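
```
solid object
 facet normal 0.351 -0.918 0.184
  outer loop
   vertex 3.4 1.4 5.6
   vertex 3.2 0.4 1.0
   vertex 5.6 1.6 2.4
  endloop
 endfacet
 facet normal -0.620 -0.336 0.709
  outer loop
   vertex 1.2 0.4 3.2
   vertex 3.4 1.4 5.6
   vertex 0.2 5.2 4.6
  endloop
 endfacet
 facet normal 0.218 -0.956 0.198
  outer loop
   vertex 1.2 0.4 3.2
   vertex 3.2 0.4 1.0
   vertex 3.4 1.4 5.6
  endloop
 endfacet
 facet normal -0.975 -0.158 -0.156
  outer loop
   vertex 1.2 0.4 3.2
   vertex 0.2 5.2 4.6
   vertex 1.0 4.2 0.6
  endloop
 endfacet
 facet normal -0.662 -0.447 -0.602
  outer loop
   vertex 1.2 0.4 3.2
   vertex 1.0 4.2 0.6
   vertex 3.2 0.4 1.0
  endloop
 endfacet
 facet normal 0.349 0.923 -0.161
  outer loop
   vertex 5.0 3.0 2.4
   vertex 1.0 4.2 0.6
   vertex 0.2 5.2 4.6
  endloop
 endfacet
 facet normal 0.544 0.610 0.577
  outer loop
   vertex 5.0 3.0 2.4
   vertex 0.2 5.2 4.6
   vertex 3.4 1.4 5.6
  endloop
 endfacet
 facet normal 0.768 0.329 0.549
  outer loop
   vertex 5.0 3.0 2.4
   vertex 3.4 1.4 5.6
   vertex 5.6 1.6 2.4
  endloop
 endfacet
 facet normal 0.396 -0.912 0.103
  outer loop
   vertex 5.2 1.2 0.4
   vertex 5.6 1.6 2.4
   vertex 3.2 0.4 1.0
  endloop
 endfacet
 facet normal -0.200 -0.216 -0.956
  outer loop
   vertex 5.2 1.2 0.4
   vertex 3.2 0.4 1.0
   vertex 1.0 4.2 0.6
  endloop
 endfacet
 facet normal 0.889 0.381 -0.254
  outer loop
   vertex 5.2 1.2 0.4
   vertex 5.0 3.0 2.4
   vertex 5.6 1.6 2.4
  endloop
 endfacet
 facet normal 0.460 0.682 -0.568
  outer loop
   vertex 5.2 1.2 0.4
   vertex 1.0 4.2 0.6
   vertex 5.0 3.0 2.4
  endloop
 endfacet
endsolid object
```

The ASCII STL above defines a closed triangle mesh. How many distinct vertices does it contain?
8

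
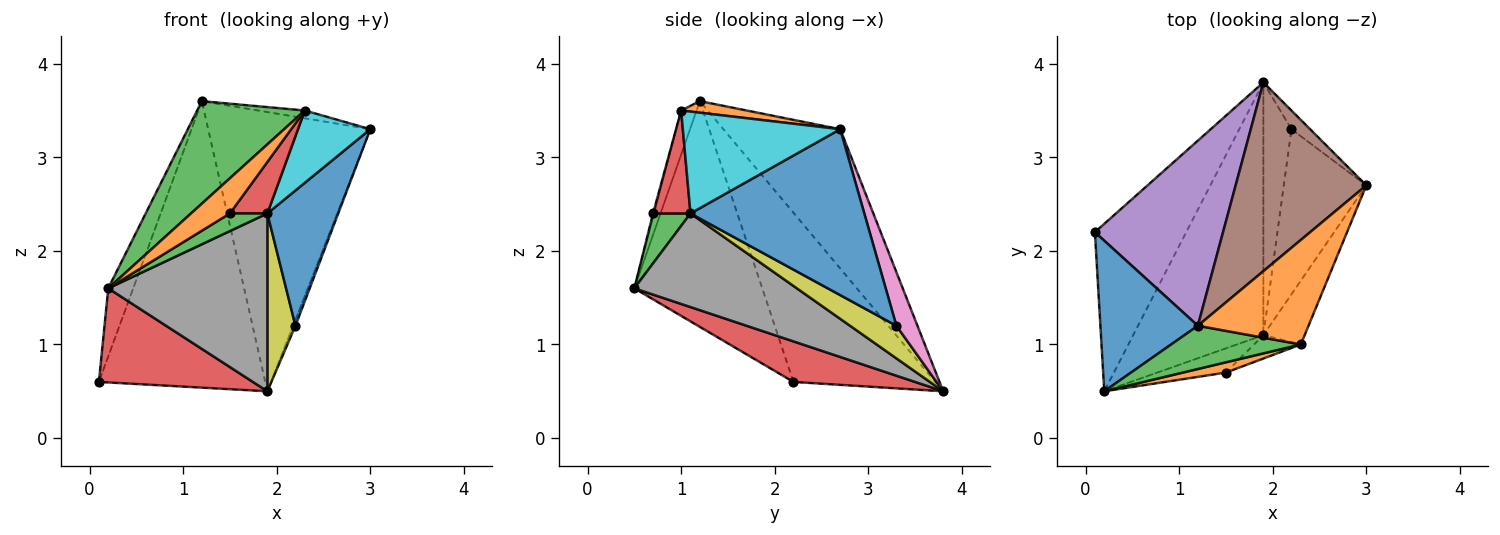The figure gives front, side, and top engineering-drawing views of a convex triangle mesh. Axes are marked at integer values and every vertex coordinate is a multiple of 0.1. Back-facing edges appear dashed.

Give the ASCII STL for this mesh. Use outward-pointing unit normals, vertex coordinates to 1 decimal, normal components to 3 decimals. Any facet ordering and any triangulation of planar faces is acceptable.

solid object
 facet normal -0.904 0.176 0.390
  outer loop
   vertex 1.2 1.2 3.6
   vertex 0.1 2.2 0.6
   vertex 0.2 0.5 1.6
  endloop
 endfacet
 facet normal 0.104 0.074 0.992
  outer loop
   vertex 2.3 1.0 3.5
   vertex 3.0 2.7 3.3
   vertex 1.2 1.2 3.6
  endloop
 endfacet
 facet normal -0.131 -0.913 0.385
  outer loop
   vertex 2.3 1.0 3.5
   vertex 1.2 1.2 3.6
   vertex 0.2 0.5 1.6
  endloop
 endfacet
 facet normal 0.361 -0.457 -0.813
  outer loop
   vertex 1.9 3.8 0.5
   vertex 0.2 0.5 1.6
   vertex 0.1 2.2 0.6
  endloop
 endfacet
 facet normal -0.582 0.683 0.441
  outer loop
   vertex 1.9 3.8 0.5
   vertex 0.1 2.2 0.6
   vertex 1.2 1.2 3.6
  endloop
 endfacet
 facet normal -0.513 0.711 0.481
  outer loop
   vertex 1.9 3.8 0.5
   vertex 1.2 1.2 3.6
   vertex 3.0 2.7 3.3
  endloop
 endfacet
 facet normal 0.939 0.104 -0.328
  outer loop
   vertex 2.2 3.3 1.2
   vertex 1.9 3.8 0.5
   vertex 3.0 2.7 3.3
  endloop
 endfacet
 facet normal 0.507 -0.496 -0.705
  outer loop
   vertex 1.9 1.1 2.4
   vertex 0.2 0.5 1.6
   vertex 1.9 3.8 0.5
  endloop
 endfacet
 facet normal 0.688 -0.417 -0.593
  outer loop
   vertex 1.9 1.1 2.4
   vertex 1.9 3.8 0.5
   vertex 2.2 3.3 1.2
  endloop
 endfacet
 facet normal 0.853 -0.392 -0.346
  outer loop
   vertex 1.9 1.1 2.4
   vertex 3.0 2.7 3.3
   vertex 2.3 1.0 3.5
  endloop
 endfacet
 facet normal 0.841 -0.343 -0.418
  outer loop
   vertex 1.9 1.1 2.4
   vertex 2.2 3.3 1.2
   vertex 3.0 2.7 3.3
  endloop
 endfacet
 facet normal -0.024 -0.960 0.279
  outer loop
   vertex 1.5 0.7 2.4
   vertex 2.3 1.0 3.5
   vertex 0.2 0.5 1.6
  endloop
 endfacet
 facet normal 0.507 -0.507 -0.697
  outer loop
   vertex 1.5 0.7 2.4
   vertex 0.2 0.5 1.6
   vertex 1.9 1.1 2.4
  endloop
 endfacet
 facet normal 0.673 -0.673 -0.306
  outer loop
   vertex 1.5 0.7 2.4
   vertex 1.9 1.1 2.4
   vertex 2.3 1.0 3.5
  endloop
 endfacet
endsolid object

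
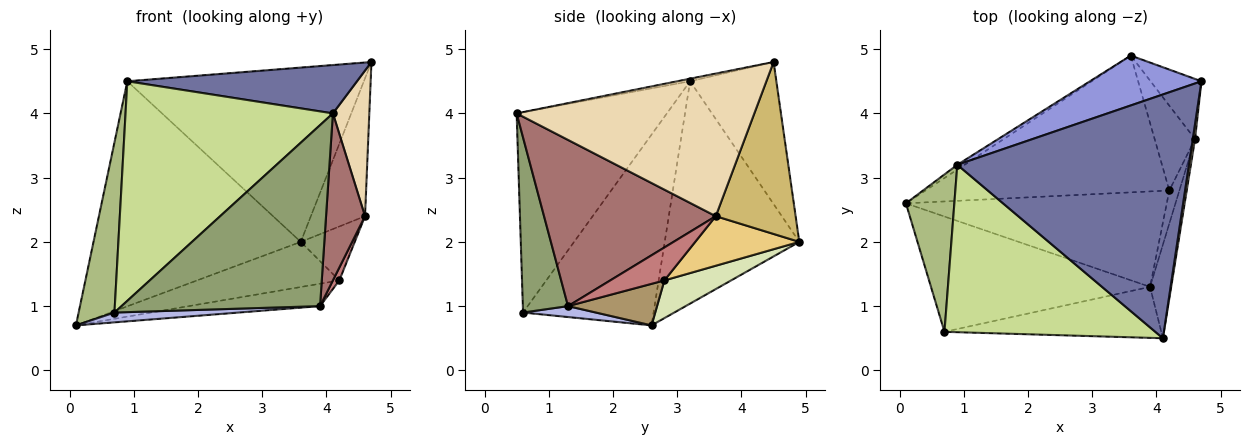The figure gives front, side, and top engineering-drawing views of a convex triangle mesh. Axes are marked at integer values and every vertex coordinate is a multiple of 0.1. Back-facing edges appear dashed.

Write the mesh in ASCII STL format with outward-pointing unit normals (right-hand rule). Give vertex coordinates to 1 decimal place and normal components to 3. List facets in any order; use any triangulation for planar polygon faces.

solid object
 facet normal -0.011 -0.195 0.981
  outer loop
   vertex 0.9 3.2 4.5
   vertex 4.1 0.5 4.0
   vertex 4.7 4.5 4.8
  endloop
 endfacet
 facet normal -0.544 0.839 -0.018
  outer loop
   vertex 0.9 3.2 4.5
   vertex 3.6 4.9 2.0
   vertex 0.1 2.6 0.7
  endloop
 endfacet
 facet normal -0.331 0.907 0.260
  outer loop
   vertex 0.9 3.2 4.5
   vertex 4.7 4.5 4.8
   vertex 3.6 4.9 2.0
  endloop
 endfacet
 facet normal 0.050 -0.085 -0.995
  outer loop
   vertex 0.7 0.6 0.9
   vertex 0.1 2.6 0.7
   vertex 3.9 1.3 1.0
  endloop
 endfacet
 facet normal 0.214 -0.940 -0.265
  outer loop
   vertex 0.7 0.6 0.9
   vertex 3.9 1.3 1.0
   vertex 4.1 0.5 4.0
  endloop
 endfacet
 facet normal -0.937 -0.257 0.238
  outer loop
   vertex 0.7 0.6 0.9
   vertex 0.9 3.2 4.5
   vertex 0.1 2.6 0.7
  endloop
 endfacet
 facet normal -0.499 -0.689 0.525
  outer loop
   vertex 0.7 0.6 0.9
   vertex 4.1 0.5 4.0
   vertex 0.9 3.2 4.5
  endloop
 endfacet
 facet normal 0.145 0.310 -0.940
  outer loop
   vertex 4.2 2.8 1.4
   vertex 0.1 2.6 0.7
   vertex 3.6 4.9 2.0
  endloop
 endfacet
 facet normal 0.153 0.226 -0.962
  outer loop
   vertex 4.2 2.8 1.4
   vertex 3.9 1.3 1.0
   vertex 0.1 2.6 0.7
  endloop
 endfacet
 facet normal 0.804 0.545 -0.238
  outer loop
   vertex 4.6 3.6 2.4
   vertex 3.6 4.9 2.0
   vertex 4.7 4.5 4.8
  endloop
 endfacet
 facet normal 0.719 0.373 -0.586
  outer loop
   vertex 4.6 3.6 2.4
   vertex 4.2 2.8 1.4
   vertex 3.6 4.9 2.0
  endloop
 endfacet
 facet normal 0.988 -0.151 0.016
  outer loop
   vertex 4.6 3.6 2.4
   vertex 4.7 4.5 4.8
   vertex 4.1 0.5 4.0
  endloop
 endfacet
 facet normal 0.968 -0.220 -0.123
  outer loop
   vertex 4.6 3.6 2.4
   vertex 4.1 0.5 4.0
   vertex 3.9 1.3 1.0
  endloop
 endfacet
 facet normal 0.950 -0.113 -0.290
  outer loop
   vertex 4.6 3.6 2.4
   vertex 3.9 1.3 1.0
   vertex 4.2 2.8 1.4
  endloop
 endfacet
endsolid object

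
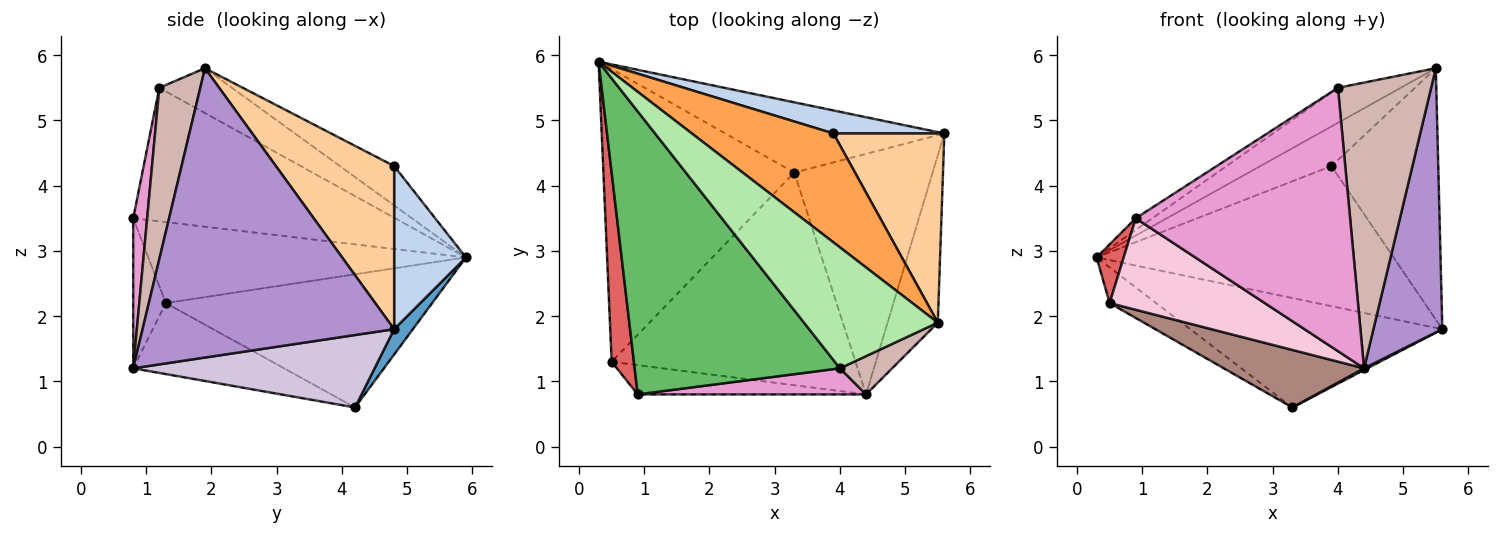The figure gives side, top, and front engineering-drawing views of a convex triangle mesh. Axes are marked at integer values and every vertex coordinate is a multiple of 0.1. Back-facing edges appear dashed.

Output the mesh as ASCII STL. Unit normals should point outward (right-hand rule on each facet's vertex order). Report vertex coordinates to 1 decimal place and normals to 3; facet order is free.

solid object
 facet normal 0.062 0.840 -0.539
  outer loop
   vertex 3.3 4.2 0.6
   vertex 0.3 5.9 2.9
   vertex 5.6 4.8 1.8
  endloop
 endfacet
 facet normal 0.232 0.960 0.158
  outer loop
   vertex 3.9 4.8 4.3
   vertex 5.6 4.8 1.8
   vertex 0.3 5.9 2.9
  endloop
 endfacet
 facet normal -0.252 0.331 0.909
  outer loop
   vertex 3.9 4.8 4.3
   vertex 0.3 5.9 2.9
   vertex 5.5 1.9 5.8
  endloop
 endfacet
 facet normal 0.662 0.599 0.450
  outer loop
   vertex 3.9 4.8 4.3
   vertex 5.5 1.9 5.8
   vertex 5.6 4.8 1.8
  endloop
 endfacet
 facet normal -0.545 0.034 0.838
  outer loop
   vertex 4.0 1.2 5.5
   vertex 0.3 5.9 2.9
   vertex 0.9 0.8 3.5
  endloop
 endfacet
 facet normal -0.306 0.265 0.914
  outer loop
   vertex 4.0 1.2 5.5
   vertex 5.5 1.9 5.8
   vertex 0.3 5.9 2.9
  endloop
 endfacet
 facet normal -0.961 -0.082 0.264
  outer loop
   vertex 0.5 1.3 2.2
   vertex 0.9 0.8 3.5
   vertex 0.3 5.9 2.9
  endloop
 endfacet
 facet normal -0.569 0.099 -0.816
  outer loop
   vertex 0.5 1.3 2.2
   vertex 0.3 5.9 2.9
   vertex 3.3 4.2 0.6
  endloop
 endfacet
 facet normal 0.951 -0.261 -0.165
  outer loop
   vertex 4.4 0.8 1.2
   vertex 5.6 4.8 1.8
   vertex 5.5 1.9 5.8
  endloop
 endfacet
 facet normal 0.464 -0.006 -0.886
  outer loop
   vertex 4.4 0.8 1.2
   vertex 3.3 4.2 0.6
   vertex 5.6 4.8 1.8
  endloop
 endfacet
 facet normal -0.271 -0.252 -0.929
  outer loop
   vertex 4.4 0.8 1.2
   vertex 0.5 1.3 2.2
   vertex 3.3 4.2 0.6
  endloop
 endfacet
 facet normal 0.400 -0.909 0.122
  outer loop
   vertex 4.4 0.8 1.2
   vertex 5.5 1.9 5.8
   vertex 4.0 1.2 5.5
  endloop
 endfacet
 facet normal 0.065 -0.993 0.098
  outer loop
   vertex 4.4 0.8 1.2
   vertex 4.0 1.2 5.5
   vertex 0.9 0.8 3.5
  endloop
 endfacet
 facet normal -0.196 -0.934 -0.299
  outer loop
   vertex 4.4 0.8 1.2
   vertex 0.9 0.8 3.5
   vertex 0.5 1.3 2.2
  endloop
 endfacet
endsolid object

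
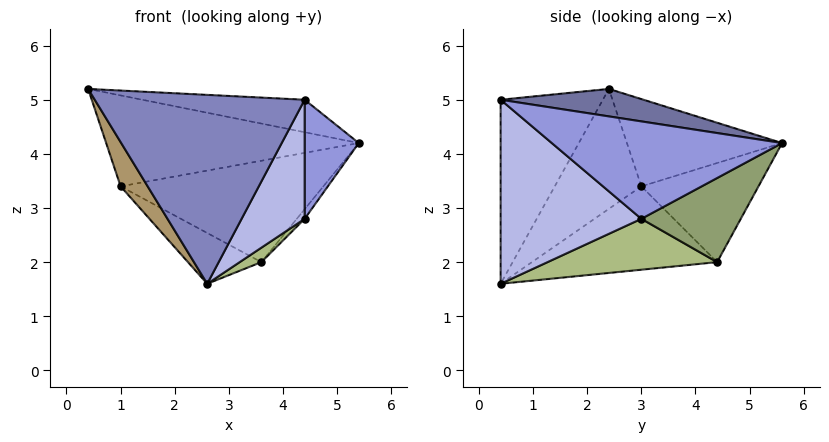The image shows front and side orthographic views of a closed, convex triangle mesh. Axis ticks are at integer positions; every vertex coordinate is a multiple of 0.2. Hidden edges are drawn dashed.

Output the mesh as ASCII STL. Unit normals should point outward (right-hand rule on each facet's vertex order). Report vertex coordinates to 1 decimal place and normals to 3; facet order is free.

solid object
 facet normal 0.114 0.130 0.985
  outer loop
   vertex 4.4 0.4 5.0
   vertex 5.4 5.6 4.2
   vertex 0.4 2.4 5.2
  endloop
 endfacet
 facet normal -0.427 -0.876 0.226
  outer loop
   vertex 2.6 0.4 1.6
   vertex 4.4 0.4 5.0
   vertex 0.4 2.4 5.2
  endloop
 endfacet
 facet normal 0.940 -0.221 -0.261
  outer loop
   vertex 4.4 3.0 2.8
   vertex 5.4 5.6 4.2
   vertex 4.4 0.4 5.0
  endloop
 endfacet
 facet normal 0.822 -0.368 -0.435
  outer loop
   vertex 4.4 3.0 2.8
   vertex 4.4 0.4 5.0
   vertex 2.6 0.4 1.6
  endloop
 endfacet
 facet normal 0.756 0.060 -0.651
  outer loop
   vertex 4.4 3.0 2.8
   vertex 3.6 4.4 2.0
   vertex 5.4 5.6 4.2
  endloop
 endfacet
 facet normal 0.631 -0.081 -0.772
  outer loop
   vertex 4.4 3.0 2.8
   vertex 2.6 0.4 1.6
   vertex 3.6 4.4 2.0
  endloop
 endfacet
 facet normal -0.520 0.847 0.109
  outer loop
   vertex 1.0 3.0 3.4
   vertex 0.4 2.4 5.2
   vertex 5.4 5.6 4.2
  endloop
 endfacet
 facet normal -0.499 0.864 -0.063
  outer loop
   vertex 1.0 3.0 3.4
   vertex 5.4 5.6 4.2
   vertex 3.6 4.4 2.0
  endloop
 endfacet
 facet normal -0.881 -0.275 -0.385
  outer loop
   vertex 1.0 3.0 3.4
   vertex 2.6 0.4 1.6
   vertex 0.4 2.4 5.2
  endloop
 endfacet
 facet normal -0.551 0.218 -0.805
  outer loop
   vertex 1.0 3.0 3.4
   vertex 3.6 4.4 2.0
   vertex 2.6 0.4 1.6
  endloop
 endfacet
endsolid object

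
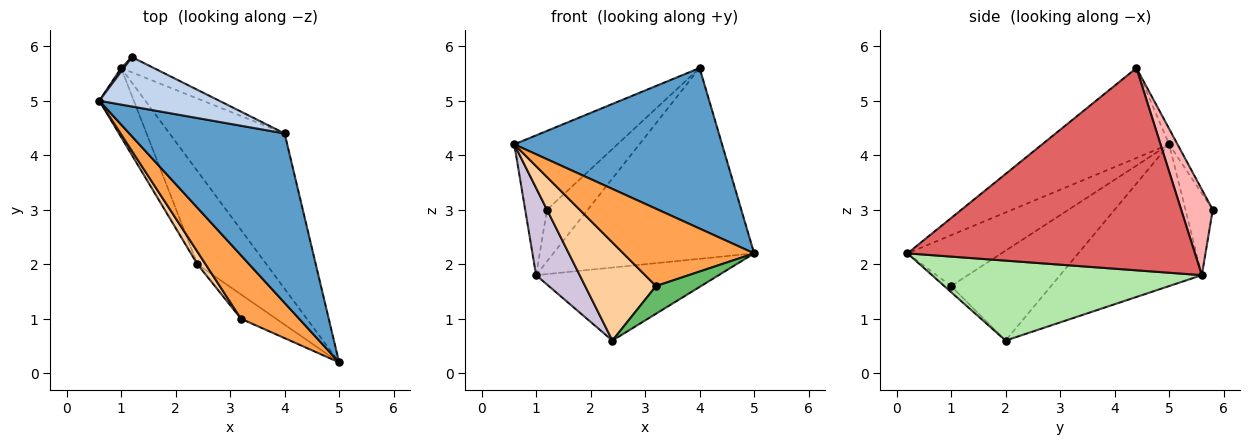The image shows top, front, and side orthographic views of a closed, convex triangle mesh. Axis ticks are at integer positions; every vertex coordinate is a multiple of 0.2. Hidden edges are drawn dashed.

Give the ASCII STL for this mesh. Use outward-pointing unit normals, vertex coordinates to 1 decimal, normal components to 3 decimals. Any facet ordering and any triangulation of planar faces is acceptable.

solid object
 facet normal -0.387 -0.634 0.669
  outer loop
   vertex 4.0 4.4 5.6
   vertex 0.6 5.0 4.2
   vertex 5.0 0.2 2.2
  endloop
 endfacet
 facet normal -0.069 0.846 0.529
  outer loop
   vertex 1.2 5.8 3.0
   vertex 0.6 5.0 4.2
   vertex 4.0 4.4 5.6
  endloop
 endfacet
 facet normal -0.485 -0.676 0.555
  outer loop
   vertex 3.2 1.0 1.6
   vertex 5.0 0.2 2.2
   vertex 0.6 5.0 4.2
  endloop
 endfacet
 facet normal -0.813 -0.577 0.074
  outer loop
   vertex 3.2 1.0 1.6
   vertex 0.6 5.0 4.2
   vertex 2.4 2.0 0.6
  endloop
 endfacet
 facet normal -0.113 -0.746 -0.656
  outer loop
   vertex 3.2 1.0 1.6
   vertex 2.4 2.0 0.6
   vertex 5.0 0.2 2.2
  endloop
 endfacet
 facet normal 0.674 0.456 -0.582
  outer loop
   vertex 1.0 5.6 1.8
   vertex 5.0 0.2 2.2
   vertex 2.4 2.0 0.6
  endloop
 endfacet
 facet normal 0.743 0.519 -0.423
  outer loop
   vertex 1.0 5.6 1.8
   vertex 4.0 4.4 5.6
   vertex 5.0 0.2 2.2
  endloop
 endfacet
 facet normal 0.596 0.770 -0.228
  outer loop
   vertex 1.0 5.6 1.8
   vertex 1.2 5.8 3.0
   vertex 4.0 4.4 5.6
  endloop
 endfacet
 facet normal -0.781 0.624 0.026
  outer loop
   vertex 1.0 5.6 1.8
   vertex 0.6 5.0 4.2
   vertex 1.2 5.8 3.0
  endloop
 endfacet
 facet normal -0.931 -0.286 -0.227
  outer loop
   vertex 1.0 5.6 1.8
   vertex 2.4 2.0 0.6
   vertex 0.6 5.0 4.2
  endloop
 endfacet
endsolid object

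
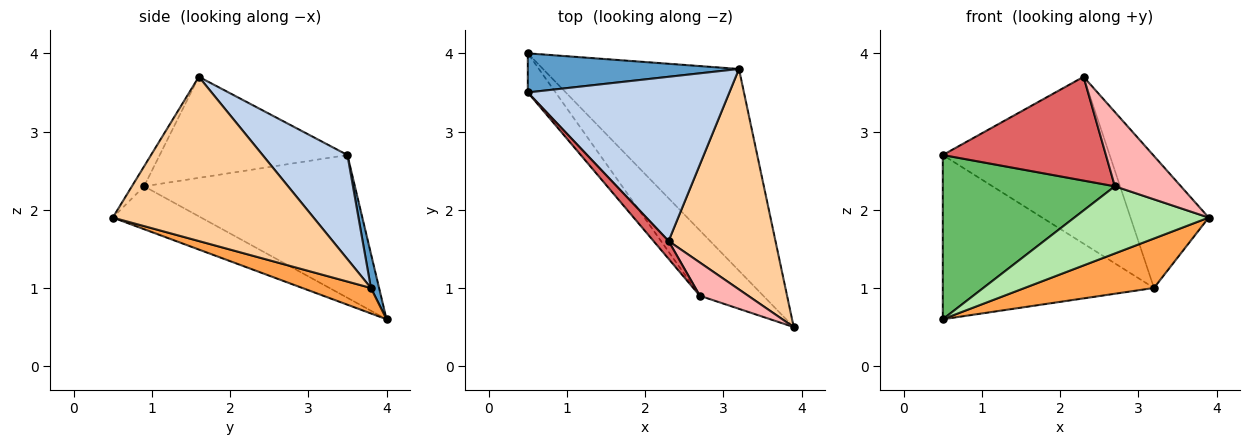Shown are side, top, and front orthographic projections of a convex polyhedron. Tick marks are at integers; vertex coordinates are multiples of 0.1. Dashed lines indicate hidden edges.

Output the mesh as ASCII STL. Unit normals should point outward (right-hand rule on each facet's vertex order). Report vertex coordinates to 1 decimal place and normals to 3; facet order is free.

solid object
 facet normal 0.038 0.972 0.231
  outer loop
   vertex 3.2 3.8 1.0
   vertex 0.5 4.0 0.6
   vertex 0.5 3.5 2.7
  endloop
 endfacet
 facet normal 0.341 0.670 0.660
  outer loop
   vertex 3.2 3.8 1.0
   vertex 0.5 3.5 2.7
   vertex 2.3 1.6 3.7
  endloop
 endfacet
 facet normal 0.125 -0.236 -0.964
  outer loop
   vertex 3.2 3.8 1.0
   vertex 3.9 0.5 1.9
   vertex 0.5 4.0 0.6
  endloop
 endfacet
 facet normal 0.797 0.310 0.519
  outer loop
   vertex 3.2 3.8 1.0
   vertex 2.3 1.6 3.7
   vertex 3.9 0.5 1.9
  endloop
 endfacet
 facet normal -0.766 -0.625 -0.149
  outer loop
   vertex 2.7 0.9 2.3
   vertex 0.5 3.5 2.7
   vertex 0.5 4.0 0.6
  endloop
 endfacet
 facet normal -0.426 -0.648 -0.631
  outer loop
   vertex 2.7 0.9 2.3
   vertex 0.5 4.0 0.6
   vertex 3.9 0.5 1.9
  endloop
 endfacet
 facet normal -0.750 -0.652 0.112
  outer loop
   vertex 2.7 0.9 2.3
   vertex 2.3 1.6 3.7
   vertex 0.5 3.5 2.7
  endloop
 endfacet
 facet normal -0.166 -0.900 0.403
  outer loop
   vertex 2.7 0.9 2.3
   vertex 3.9 0.5 1.9
   vertex 2.3 1.6 3.7
  endloop
 endfacet
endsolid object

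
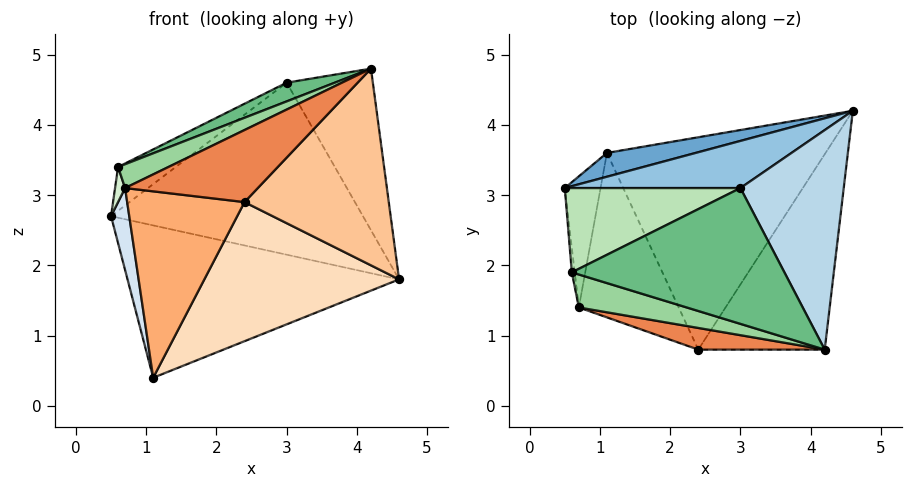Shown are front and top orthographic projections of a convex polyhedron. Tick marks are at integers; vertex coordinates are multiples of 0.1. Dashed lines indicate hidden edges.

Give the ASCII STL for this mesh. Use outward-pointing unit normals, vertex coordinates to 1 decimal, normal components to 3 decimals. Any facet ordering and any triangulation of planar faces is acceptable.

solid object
 facet normal -0.225 0.963 0.151
  outer loop
   vertex 1.1 3.6 0.4
   vertex 0.5 3.1 2.7
   vertex 4.6 4.2 1.8
  endloop
 endfacet
 facet normal -0.197 0.946 0.259
  outer loop
   vertex 3.0 3.1 4.6
   vertex 4.6 4.2 1.8
   vertex 0.5 3.1 2.7
  endloop
 endfacet
 facet normal 0.708 0.419 0.569
  outer loop
   vertex 3.0 3.1 4.6
   vertex 4.2 0.8 4.8
   vertex 4.6 4.2 1.8
  endloop
 endfacet
 facet normal -0.942 -0.178 -0.284
  outer loop
   vertex 0.7 1.4 3.1
   vertex 0.5 3.1 2.7
   vertex 1.1 3.6 0.4
  endloop
 endfacet
 facet normal -0.291 -0.916 0.276
  outer loop
   vertex 2.4 0.8 2.9
   vertex 4.2 0.8 4.8
   vertex 0.7 1.4 3.1
  endloop
 endfacet
 facet normal -0.324 -0.709 -0.626
  outer loop
   vertex 2.4 0.8 2.9
   vertex 0.7 1.4 3.1
   vertex 1.1 3.6 0.4
  endloop
 endfacet
 facet normal 0.597 -0.569 -0.565
  outer loop
   vertex 2.4 0.8 2.9
   vertex 4.6 4.2 1.8
   vertex 4.2 0.8 4.8
  endloop
 endfacet
 facet normal 0.394 -0.504 -0.769
  outer loop
   vertex 2.4 0.8 2.9
   vertex 1.1 3.6 0.4
   vertex 4.6 4.2 1.8
  endloop
 endfacet
 facet normal -0.393 -0.126 0.911
  outer loop
   vertex 0.6 1.9 3.4
   vertex 4.2 0.8 4.8
   vertex 3.0 3.1 4.6
  endloop
 endfacet
 facet normal -0.443 -0.525 0.727
  outer loop
   vertex 0.6 1.9 3.4
   vertex 0.7 1.4 3.1
   vertex 4.2 0.8 4.8
  endloop
 endfacet
 facet normal -0.559 0.383 0.736
  outer loop
   vertex 0.6 1.9 3.4
   vertex 3.0 3.1 4.6
   vertex 0.5 3.1 2.7
  endloop
 endfacet
 facet normal -0.986 -0.139 -0.097
  outer loop
   vertex 0.6 1.9 3.4
   vertex 0.5 3.1 2.7
   vertex 0.7 1.4 3.1
  endloop
 endfacet
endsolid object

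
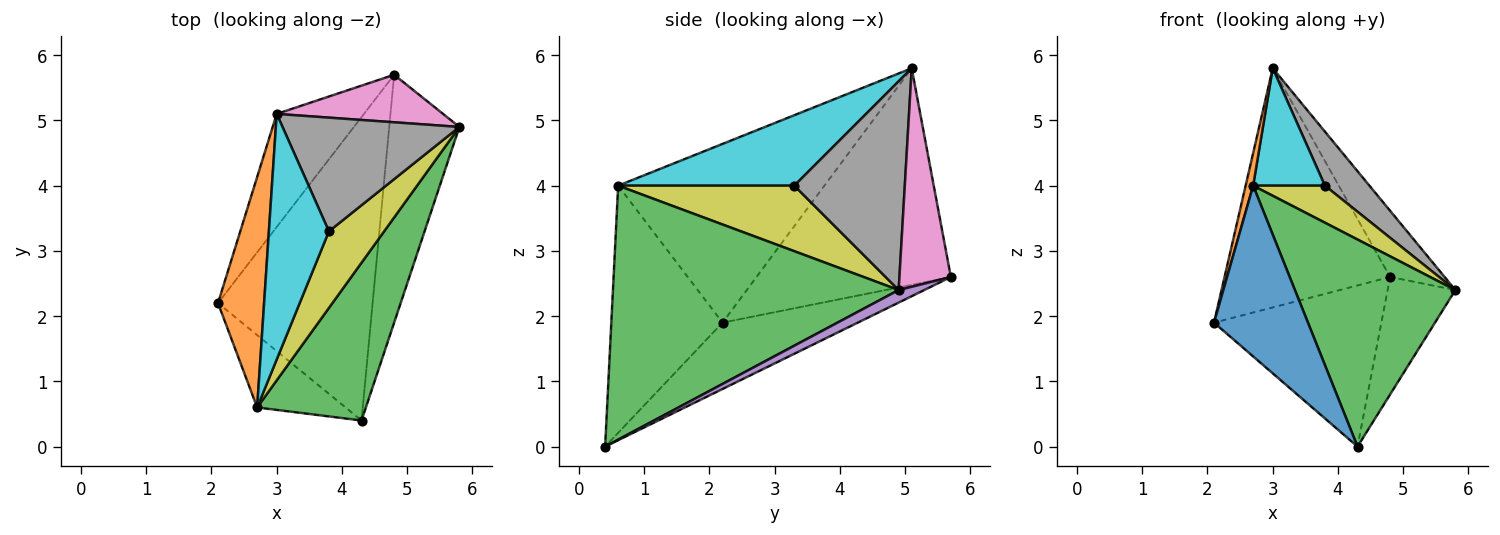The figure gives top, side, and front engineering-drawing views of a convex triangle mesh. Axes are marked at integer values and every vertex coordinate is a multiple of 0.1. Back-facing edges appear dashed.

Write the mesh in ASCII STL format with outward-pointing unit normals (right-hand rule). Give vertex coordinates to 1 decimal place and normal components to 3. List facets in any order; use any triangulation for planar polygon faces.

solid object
 facet normal -0.737 -0.622 -0.264
  outer loop
   vertex 2.7 0.6 4.0
   vertex 2.1 2.2 1.9
   vertex 4.3 0.4 0.0
  endloop
 endfacet
 facet normal -0.968 -0.035 0.250
  outer loop
   vertex 2.7 0.6 4.0
   vertex 3.0 5.1 5.8
   vertex 2.1 2.2 1.9
  endloop
 endfacet
 facet normal 0.817 -0.459 0.350
  outer loop
   vertex 2.7 0.6 4.0
   vertex 4.3 0.4 0.0
   vertex 5.8 4.9 2.4
  endloop
 endfacet
 facet normal -0.354 0.439 -0.826
  outer loop
   vertex 4.8 5.7 2.6
   vertex 4.3 0.4 0.0
   vertex 2.1 2.2 1.9
  endloop
 endfacet
 facet normal 0.160 0.423 -0.892
  outer loop
   vertex 4.8 5.7 2.6
   vertex 5.8 4.9 2.4
   vertex 4.3 0.4 0.0
  endloop
 endfacet
 facet normal -0.728 0.620 -0.293
  outer loop
   vertex 4.8 5.7 2.6
   vertex 2.1 2.2 1.9
   vertex 3.0 5.1 5.8
  endloop
 endfacet
 facet normal 0.608 0.645 0.463
  outer loop
   vertex 4.8 5.7 2.6
   vertex 3.0 5.1 5.8
   vertex 5.8 4.9 2.4
  endloop
 endfacet
 facet normal 0.729 -0.294 0.618
  outer loop
   vertex 3.8 3.3 4.0
   vertex 5.8 4.9 2.4
   vertex 3.0 5.1 5.8
  endloop
 endfacet
 facet normal 0.730 -0.297 0.615
  outer loop
   vertex 3.8 3.3 4.0
   vertex 2.7 0.6 4.0
   vertex 5.8 4.9 2.4
  endloop
 endfacet
 facet normal 0.727 -0.296 0.619
  outer loop
   vertex 3.8 3.3 4.0
   vertex 3.0 5.1 5.8
   vertex 2.7 0.6 4.0
  endloop
 endfacet
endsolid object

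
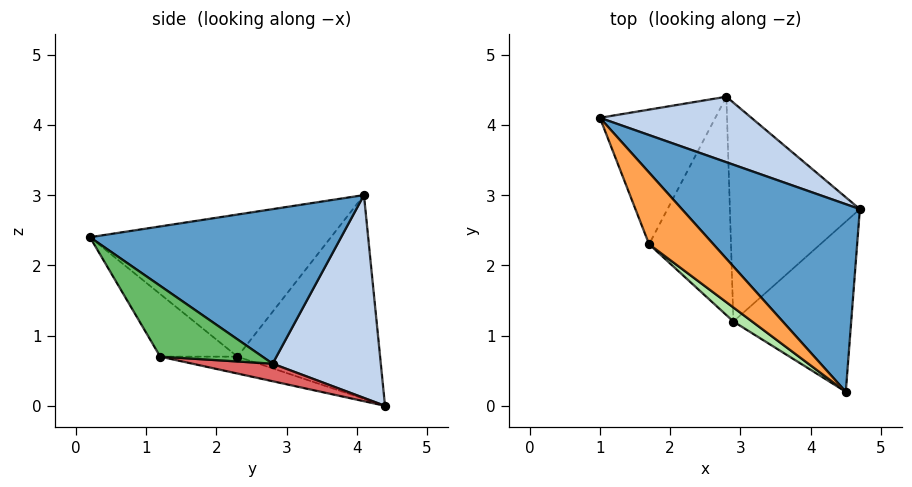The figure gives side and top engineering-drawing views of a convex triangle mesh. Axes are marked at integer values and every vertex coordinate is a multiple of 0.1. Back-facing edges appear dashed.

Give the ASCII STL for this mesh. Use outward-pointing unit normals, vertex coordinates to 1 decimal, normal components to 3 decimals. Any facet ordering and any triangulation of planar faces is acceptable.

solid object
 facet normal 0.593 0.427 0.683
  outer loop
   vertex 4.5 0.2 2.4
   vertex 4.7 2.8 0.6
   vertex 1.0 4.1 3.0
  endloop
 endfacet
 facet normal 0.519 0.762 0.388
  outer loop
   vertex 2.8 4.4 0.0
   vertex 1.0 4.1 3.0
   vertex 4.7 2.8 0.6
  endloop
 endfacet
 facet normal -0.684 -0.661 0.309
  outer loop
   vertex 1.7 2.3 0.7
   vertex 4.5 0.2 2.4
   vertex 1.0 4.1 3.0
  endloop
 endfacet
 facet normal -0.835 0.280 -0.473
  outer loop
   vertex 1.7 2.3 0.7
   vertex 1.0 4.1 3.0
   vertex 2.8 4.4 0.0
  endloop
 endfacet
 facet normal 0.435 -0.535 -0.724
  outer loop
   vertex 2.9 1.2 0.7
   vertex 4.7 2.8 0.6
   vertex 4.5 0.2 2.4
  endloop
 endfacet
 facet normal -0.662 -0.723 0.198
  outer loop
   vertex 2.9 1.2 0.7
   vertex 4.5 0.2 2.4
   vertex 1.7 2.3 0.7
  endloop
 endfacet
 facet normal 0.131 -0.208 -0.969
  outer loop
   vertex 2.9 1.2 0.7
   vertex 2.8 4.4 0.0
   vertex 4.7 2.8 0.6
  endloop
 endfacet
 facet normal -0.197 -0.215 -0.956
  outer loop
   vertex 2.9 1.2 0.7
   vertex 1.7 2.3 0.7
   vertex 2.8 4.4 0.0
  endloop
 endfacet
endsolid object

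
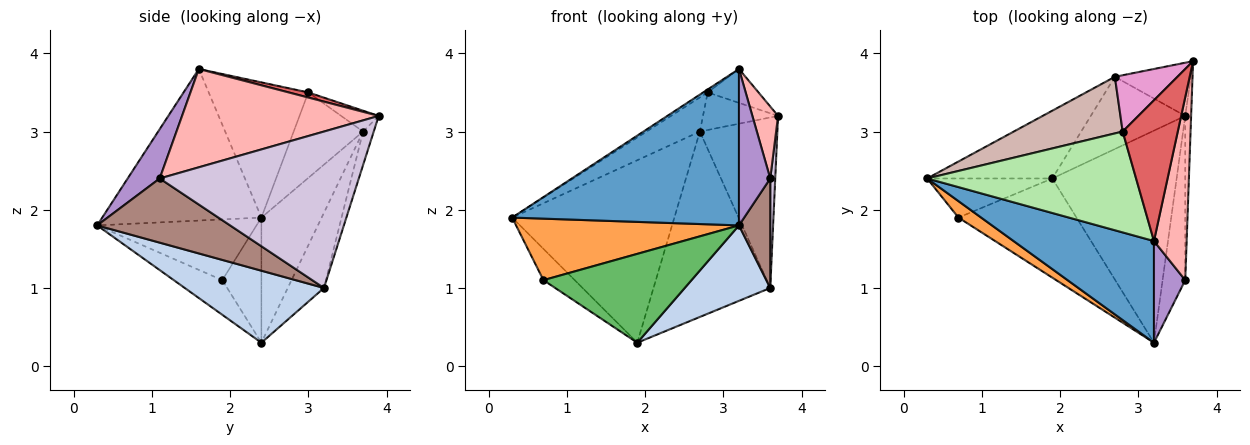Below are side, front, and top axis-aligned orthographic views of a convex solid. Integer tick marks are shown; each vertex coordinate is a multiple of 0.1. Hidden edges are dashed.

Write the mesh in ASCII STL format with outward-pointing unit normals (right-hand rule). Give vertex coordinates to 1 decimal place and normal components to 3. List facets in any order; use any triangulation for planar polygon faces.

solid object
 facet normal -0.507 -0.723 0.470
  outer loop
   vertex 3.2 1.6 3.8
   vertex 0.3 2.4 1.9
   vertex 3.2 0.3 1.8
  endloop
 endfacet
 facet normal 0.479 -0.294 -0.827
  outer loop
   vertex 3.6 3.2 1.0
   vertex 3.2 0.3 1.8
   vertex 1.9 2.4 0.3
  endloop
 endfacet
 facet normal -0.568 -0.795 0.213
  outer loop
   vertex 0.7 1.9 1.1
   vertex 3.2 0.3 1.8
   vertex 0.3 2.4 1.9
  endloop
 endfacet
 facet normal -0.615 0.492 -0.615
  outer loop
   vertex 0.7 1.9 1.1
   vertex 0.3 2.4 1.9
   vertex 1.9 2.4 0.3
  endloop
 endfacet
 facet normal -0.213 -0.652 -0.728
  outer loop
   vertex 0.7 1.9 1.1
   vertex 1.9 2.4 0.3
   vertex 3.2 0.3 1.8
  endloop
 endfacet
 facet normal -0.543 0.025 0.839
  outer loop
   vertex 2.8 3.0 3.5
   vertex 0.3 2.4 1.9
   vertex 3.2 1.6 3.8
  endloop
 endfacet
 facet normal 0.090 0.233 0.968
  outer loop
   vertex 2.8 3.0 3.5
   vertex 3.2 1.6 3.8
   vertex 3.7 3.9 3.2
  endloop
 endfacet
 facet normal 0.942 -0.123 0.313
  outer loop
   vertex 3.6 1.1 2.4
   vertex 3.7 3.9 3.2
   vertex 3.2 1.6 3.8
  endloop
 endfacet
 facet normal 0.652 -0.636 0.413
  outer loop
   vertex 3.6 1.1 2.4
   vertex 3.2 1.6 3.8
   vertex 3.2 0.3 1.8
  endloop
 endfacet
 facet normal 0.999 -0.025 -0.037
  outer loop
   vertex 3.6 1.1 2.4
   vertex 3.6 3.2 1.0
   vertex 3.7 3.9 3.2
  endloop
 endfacet
 facet normal 0.921 -0.217 -0.325
  outer loop
   vertex 3.6 1.1 2.4
   vertex 3.2 0.3 1.8
   vertex 3.6 3.2 1.0
  endloop
 endfacet
 facet normal -0.558 0.428 0.711
  outer loop
   vertex 2.7 3.7 3.0
   vertex 0.3 2.4 1.9
   vertex 2.8 3.0 3.5
  endloop
 endfacet
 facet normal -0.267 0.535 0.802
  outer loop
   vertex 2.7 3.7 3.0
   vertex 2.8 3.0 3.5
   vertex 3.7 3.9 3.2
  endloop
 endfacet
 facet normal -0.130 0.947 -0.295
  outer loop
   vertex 2.7 3.7 3.0
   vertex 3.7 3.9 3.2
   vertex 3.6 3.2 1.0
  endloop
 endfacet
 facet normal -0.329 0.885 -0.329
  outer loop
   vertex 2.7 3.7 3.0
   vertex 1.9 2.4 0.3
   vertex 0.3 2.4 1.9
  endloop
 endfacet
 facet normal -0.278 0.895 -0.349
  outer loop
   vertex 2.7 3.7 3.0
   vertex 3.6 3.2 1.0
   vertex 1.9 2.4 0.3
  endloop
 endfacet
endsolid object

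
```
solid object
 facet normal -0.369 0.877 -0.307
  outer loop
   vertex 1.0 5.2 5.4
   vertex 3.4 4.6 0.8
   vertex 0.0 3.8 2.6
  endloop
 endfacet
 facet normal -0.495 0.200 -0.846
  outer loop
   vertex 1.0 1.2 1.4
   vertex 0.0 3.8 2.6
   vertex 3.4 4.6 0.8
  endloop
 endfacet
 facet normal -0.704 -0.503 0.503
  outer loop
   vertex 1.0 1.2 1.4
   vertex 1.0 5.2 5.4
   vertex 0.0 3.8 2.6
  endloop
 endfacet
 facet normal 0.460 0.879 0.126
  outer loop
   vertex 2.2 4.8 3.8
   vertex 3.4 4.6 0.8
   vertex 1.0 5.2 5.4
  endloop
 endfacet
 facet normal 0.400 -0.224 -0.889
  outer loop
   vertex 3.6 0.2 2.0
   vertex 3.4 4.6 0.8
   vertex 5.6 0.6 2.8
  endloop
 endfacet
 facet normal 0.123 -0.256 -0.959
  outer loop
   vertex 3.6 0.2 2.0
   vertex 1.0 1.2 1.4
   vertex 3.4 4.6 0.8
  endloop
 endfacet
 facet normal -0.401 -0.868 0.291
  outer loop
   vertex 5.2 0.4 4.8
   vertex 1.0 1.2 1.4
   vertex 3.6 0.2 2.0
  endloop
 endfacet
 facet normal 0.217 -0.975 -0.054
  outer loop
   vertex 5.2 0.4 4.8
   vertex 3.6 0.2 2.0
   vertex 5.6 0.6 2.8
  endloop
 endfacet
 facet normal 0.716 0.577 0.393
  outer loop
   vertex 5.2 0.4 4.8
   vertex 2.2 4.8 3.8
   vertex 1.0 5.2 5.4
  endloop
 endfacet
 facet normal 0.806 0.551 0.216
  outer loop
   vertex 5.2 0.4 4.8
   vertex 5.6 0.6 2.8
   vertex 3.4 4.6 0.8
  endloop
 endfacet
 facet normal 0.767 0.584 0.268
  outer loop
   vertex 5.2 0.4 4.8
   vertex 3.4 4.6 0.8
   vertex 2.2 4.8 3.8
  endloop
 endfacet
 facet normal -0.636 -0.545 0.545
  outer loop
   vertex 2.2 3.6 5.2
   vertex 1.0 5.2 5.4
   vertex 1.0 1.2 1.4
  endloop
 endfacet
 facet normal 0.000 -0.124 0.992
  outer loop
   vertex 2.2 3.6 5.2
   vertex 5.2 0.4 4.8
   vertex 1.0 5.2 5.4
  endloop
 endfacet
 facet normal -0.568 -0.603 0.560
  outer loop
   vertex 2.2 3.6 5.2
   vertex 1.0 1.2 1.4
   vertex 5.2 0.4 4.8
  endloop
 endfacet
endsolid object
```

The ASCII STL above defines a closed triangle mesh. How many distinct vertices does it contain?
9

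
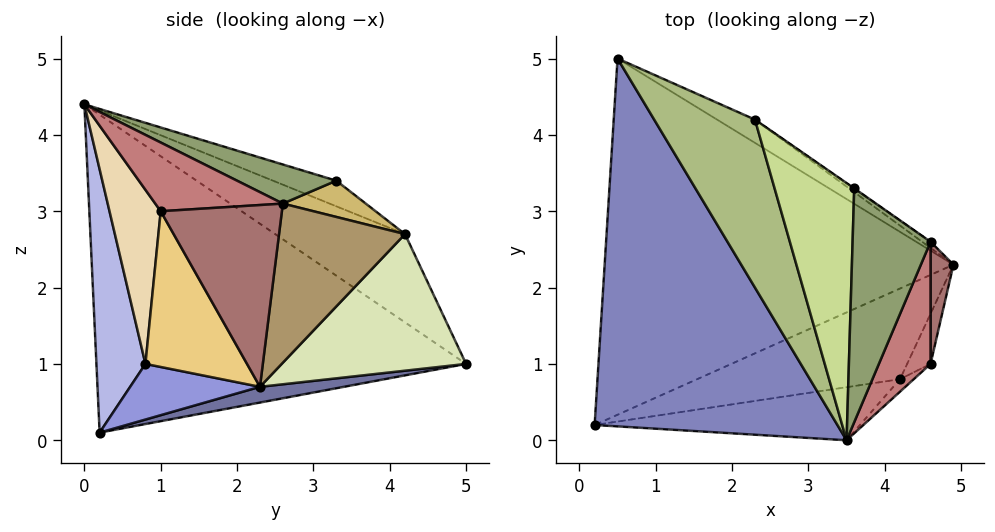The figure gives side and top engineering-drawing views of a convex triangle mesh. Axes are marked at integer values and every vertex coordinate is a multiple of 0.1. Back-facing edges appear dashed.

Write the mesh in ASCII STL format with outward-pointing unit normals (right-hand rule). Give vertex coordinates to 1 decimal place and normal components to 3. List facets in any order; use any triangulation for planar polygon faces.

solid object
 facet normal 0.044 0.181 -0.982
  outer loop
   vertex 0.5 5.0 1.0
   vertex 4.9 2.3 0.7
   vertex 0.2 0.2 0.1
  endloop
 endfacet
 facet normal -0.793 -0.064 0.606
  outer loop
   vertex 3.5 0.0 4.4
   vertex 0.5 5.0 1.0
   vertex 0.2 0.2 0.1
  endloop
 endfacet
 facet normal 0.252 -0.302 -0.920
  outer loop
   vertex 4.2 0.8 1.0
   vertex 0.2 0.2 0.1
   vertex 4.9 2.3 0.7
  endloop
 endfacet
 facet normal 0.187 -0.964 -0.188
  outer loop
   vertex 4.2 0.8 1.0
   vertex 3.5 0.0 4.4
   vertex 0.2 0.2 0.1
  endloop
 endfacet
 facet normal 0.434 0.249 0.866
  outer loop
   vertex 4.6 2.6 3.1
   vertex 3.6 3.3 3.4
   vertex 3.5 0.0 4.4
  endloop
 endfacet
 facet normal -0.654 0.115 0.747
  outer loop
   vertex 2.3 4.2 2.7
   vertex 0.5 5.0 1.0
   vertex 3.5 0.0 4.4
  endloop
 endfacet
 facet normal -0.294 0.285 0.912
  outer loop
   vertex 2.3 4.2 2.7
   vertex 3.5 0.0 4.4
   vertex 3.6 3.3 3.4
  endloop
 endfacet
 facet normal 0.511 0.848 -0.142
  outer loop
   vertex 2.3 4.2 2.7
   vertex 4.9 2.3 0.7
   vertex 0.5 5.0 1.0
  endloop
 endfacet
 facet normal 0.574 0.818 -0.030
  outer loop
   vertex 2.3 4.2 2.7
   vertex 4.6 2.6 3.1
   vertex 4.9 2.3 0.7
  endloop
 endfacet
 facet normal 0.572 0.820 -0.008
  outer loop
   vertex 2.3 4.2 2.7
   vertex 3.6 3.3 3.4
   vertex 4.6 2.6 3.1
  endloop
 endfacet
 facet normal 0.888 -0.441 -0.133
  outer loop
   vertex 4.6 1.0 3.0
   vertex 4.2 0.8 1.0
   vertex 4.9 2.3 0.7
  endloop
 endfacet
 facet normal 0.636 -0.770 -0.050
  outer loop
   vertex 4.6 1.0 3.0
   vertex 3.5 0.0 4.4
   vertex 4.2 0.8 1.0
  endloop
 endfacet
 facet normal 0.992 -0.008 0.125
  outer loop
   vertex 4.6 1.0 3.0
   vertex 4.9 2.3 0.7
   vertex 4.6 2.6 3.1
  endloop
 endfacet
 facet normal 0.799 -0.038 0.601
  outer loop
   vertex 4.6 1.0 3.0
   vertex 4.6 2.6 3.1
   vertex 3.5 0.0 4.4
  endloop
 endfacet
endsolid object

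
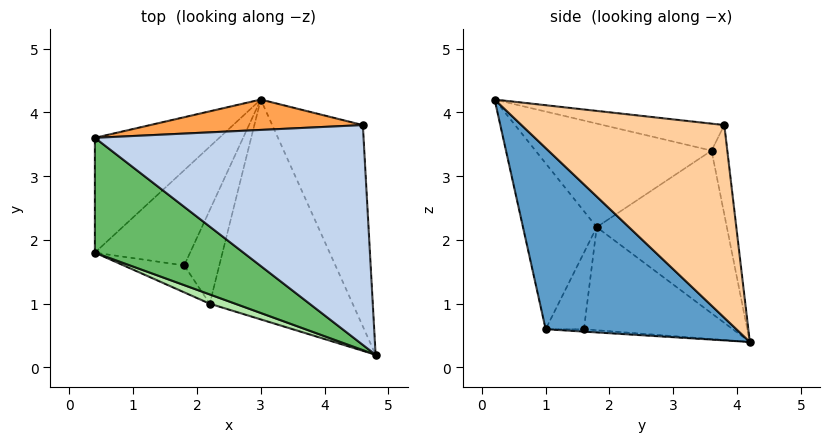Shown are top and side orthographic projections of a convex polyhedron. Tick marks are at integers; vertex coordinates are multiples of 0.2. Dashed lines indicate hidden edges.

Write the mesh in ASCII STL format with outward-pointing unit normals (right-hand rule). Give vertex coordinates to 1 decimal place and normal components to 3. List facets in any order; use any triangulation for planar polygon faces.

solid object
 facet normal 0.764 -0.229 -0.603
  outer loop
   vertex 2.2 1.0 0.6
   vertex 3.0 4.2 0.4
   vertex 4.8 0.2 4.2
  endloop
 endfacet
 facet normal -0.099 0.104 0.990
  outer loop
   vertex 4.6 3.8 3.8
   vertex 0.4 3.6 3.4
   vertex 4.8 0.2 4.2
  endloop
 endfacet
 facet normal -0.061 0.988 0.145
  outer loop
   vertex 4.6 3.8 3.8
   vertex 3.0 4.2 0.4
   vertex 0.4 3.6 3.4
  endloop
 endfacet
 facet normal 0.905 0.003 -0.426
  outer loop
   vertex 4.6 3.8 3.8
   vertex 4.8 0.2 4.2
   vertex 3.0 4.2 0.4
  endloop
 endfacet
 facet normal -0.502 -0.480 0.720
  outer loop
   vertex 0.4 1.8 2.2
   vertex 4.8 0.2 4.2
   vertex 0.4 3.6 3.4
  endloop
 endfacet
 facet normal -0.364 -0.930 0.056
  outer loop
   vertex 0.4 1.8 2.2
   vertex 2.2 1.0 0.6
   vertex 4.8 0.2 4.2
  endloop
 endfacet
 facet normal -0.736 0.375 -0.563
  outer loop
   vertex 0.4 1.8 2.2
   vertex 0.4 3.6 3.4
   vertex 3.0 4.2 0.4
  endloop
 endfacet
 facet normal -0.068 -0.045 -0.997
  outer loop
   vertex 1.8 1.6 0.6
   vertex 3.0 4.2 0.4
   vertex 2.2 1.0 0.6
  endloop
 endfacet
 facet normal -0.706 0.276 -0.652
  outer loop
   vertex 1.8 1.6 0.6
   vertex 0.4 1.8 2.2
   vertex 3.0 4.2 0.4
  endloop
 endfacet
 facet normal -0.695 -0.463 -0.550
  outer loop
   vertex 1.8 1.6 0.6
   vertex 2.2 1.0 0.6
   vertex 0.4 1.8 2.2
  endloop
 endfacet
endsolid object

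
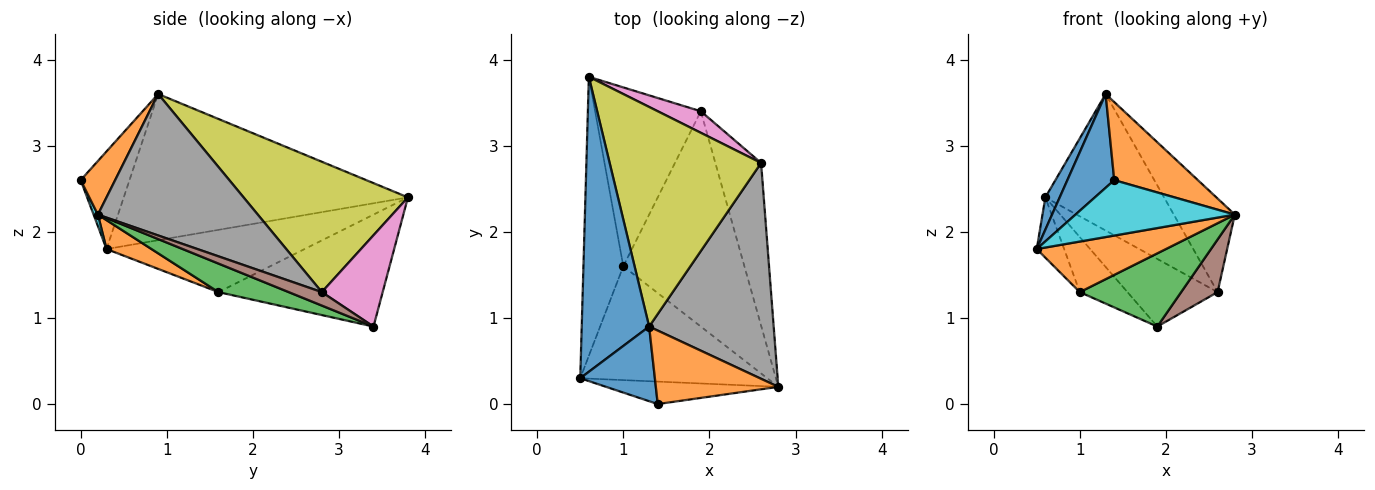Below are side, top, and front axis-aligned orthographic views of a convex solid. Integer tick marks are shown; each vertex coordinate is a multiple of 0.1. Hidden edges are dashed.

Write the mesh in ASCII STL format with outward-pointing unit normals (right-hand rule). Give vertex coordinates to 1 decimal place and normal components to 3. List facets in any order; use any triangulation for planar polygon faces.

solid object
 facet normal -0.907 -0.046 0.418
  outer loop
   vertex 1.3 0.9 3.6
   vertex 0.6 3.8 2.4
   vertex 0.5 0.3 1.8
  endloop
 endfacet
 facet normal 0.140 -0.402 -0.905
  outer loop
   vertex 1.0 1.6 1.3
   vertex 2.8 0.2 2.2
   vertex 0.5 0.3 1.8
  endloop
 endfacet
 facet normal 0.218 -0.314 -0.924
  outer loop
   vertex 1.0 1.6 1.3
   vertex 1.9 3.4 0.9
   vertex 2.8 0.2 2.2
  endloop
 endfacet
 facet normal -0.836 0.116 -0.536
  outer loop
   vertex 1.0 1.6 1.3
   vertex 0.5 0.3 1.8
   vertex 0.6 3.8 2.4
  endloop
 endfacet
 facet normal -0.711 0.206 -0.672
  outer loop
   vertex 1.0 1.6 1.3
   vertex 0.6 3.8 2.4
   vertex 1.9 3.4 0.9
  endloop
 endfacet
 facet normal 0.269 -0.296 -0.916
  outer loop
   vertex 2.6 2.8 1.3
   vertex 2.8 0.2 2.2
   vertex 1.9 3.4 0.9
  endloop
 endfacet
 facet normal 0.541 0.801 0.255
  outer loop
   vertex 2.6 2.8 1.3
   vertex 1.9 3.4 0.9
   vertex 0.6 3.8 2.4
  endloop
 endfacet
 facet normal 0.721 0.275 0.635
  outer loop
   vertex 2.6 2.8 1.3
   vertex 1.3 0.9 3.6
   vertex 2.8 0.2 2.2
  endloop
 endfacet
 facet normal 0.590 0.426 0.686
  outer loop
   vertex 2.6 2.8 1.3
   vertex 0.6 3.8 2.4
   vertex 1.3 0.9 3.6
  endloop
 endfacet
 facet normal 0.025 -0.926 -0.376
  outer loop
   vertex 1.4 0.0 2.6
   vertex 0.5 0.3 1.8
   vertex 2.8 0.2 2.2
  endloop
 endfacet
 facet normal -0.631 -0.607 0.483
  outer loop
   vertex 1.4 0.0 2.6
   vertex 1.3 0.9 3.6
   vertex 0.5 0.3 1.8
  endloop
 endfacet
 facet normal 0.287 -0.698 0.656
  outer loop
   vertex 1.4 0.0 2.6
   vertex 2.8 0.2 2.2
   vertex 1.3 0.9 3.6
  endloop
 endfacet
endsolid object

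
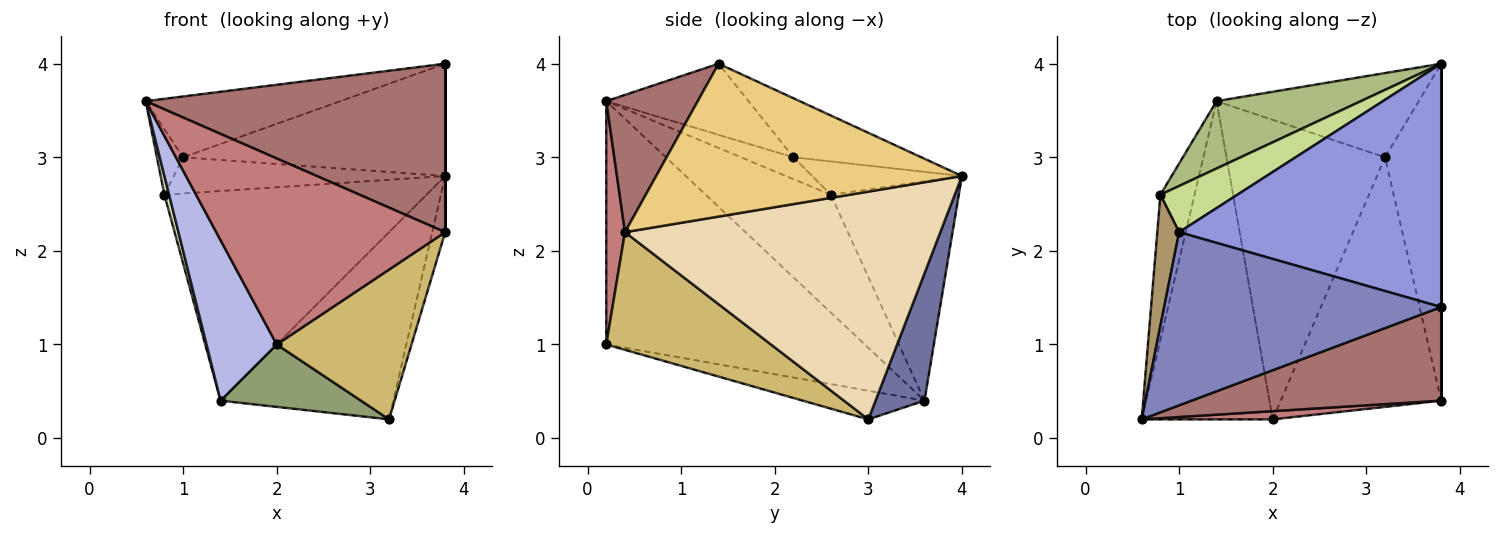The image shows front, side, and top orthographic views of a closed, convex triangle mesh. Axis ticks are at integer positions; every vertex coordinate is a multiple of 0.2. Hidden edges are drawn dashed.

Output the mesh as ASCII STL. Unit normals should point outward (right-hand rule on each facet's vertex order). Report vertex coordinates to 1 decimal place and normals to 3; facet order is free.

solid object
 facet normal 0.250 0.883 -0.397
  outer loop
   vertex 1.4 3.6 0.4
   vertex 3.8 4.0 2.8
   vertex 3.2 3.0 0.2
  endloop
 endfacet
 facet normal -0.235 0.322 0.917
  outer loop
   vertex 1.0 2.2 3.0
   vertex 0.6 0.2 3.6
   vertex 3.8 1.4 4.0
  endloop
 endfacet
 facet normal -0.200 0.411 0.890
  outer loop
   vertex 1.0 2.2 3.0
   vertex 3.8 1.4 4.0
   vertex 3.8 4.0 2.8
  endloop
 endfacet
 facet normal -0.856 -0.232 -0.461
  outer loop
   vertex 2.0 0.2 1.0
   vertex 0.6 0.2 3.6
   vertex 1.4 3.6 0.4
  endloop
 endfacet
 facet normal -0.174 -0.201 -0.964
  outer loop
   vertex 2.0 0.2 1.0
   vertex 1.4 3.6 0.4
   vertex 3.2 3.0 0.2
  endloop
 endfacet
 facet normal -0.421 0.863 0.278
  outer loop
   vertex 0.8 2.6 2.6
   vertex 3.8 4.0 2.8
   vertex 1.4 3.6 0.4
  endloop
 endfacet
 facet normal -0.322 0.584 0.745
  outer loop
   vertex 0.8 2.6 2.6
   vertex 1.0 2.2 3.0
   vertex 3.8 4.0 2.8
  endloop
 endfacet
 facet normal -0.960 -0.036 -0.278
  outer loop
   vertex 0.8 2.6 2.6
   vertex 1.4 3.6 0.4
   vertex 0.6 0.2 3.6
  endloop
 endfacet
 facet normal -0.667 0.333 0.667
  outer loop
   vertex 0.8 2.6 2.6
   vertex 0.6 0.2 3.6
   vertex 1.0 2.2 3.0
  endloop
 endfacet
 facet normal 0.532 -0.436 -0.726
  outer loop
   vertex 3.8 0.4 2.2
   vertex 2.0 0.2 1.0
   vertex 3.2 3.0 0.2
  endloop
 endfacet
 facet normal 1.000 0.000 0.000
  outer loop
   vertex 3.8 0.4 2.2
   vertex 3.8 4.0 2.8
   vertex 3.8 1.4 4.0
  endloop
 endfacet
 facet normal 0.970 0.040 -0.239
  outer loop
   vertex 3.8 0.4 2.2
   vertex 3.2 3.0 0.2
   vertex 3.8 4.0 2.8
  endloop
 endfacet
 facet normal 0.258 -0.845 0.469
  outer loop
   vertex 3.8 0.4 2.2
   vertex 3.8 1.4 4.0
   vertex 0.6 0.2 3.6
  endloop
 endfacet
 facet normal 0.081 -0.996 0.044
  outer loop
   vertex 3.8 0.4 2.2
   vertex 0.6 0.2 3.6
   vertex 2.0 0.2 1.0
  endloop
 endfacet
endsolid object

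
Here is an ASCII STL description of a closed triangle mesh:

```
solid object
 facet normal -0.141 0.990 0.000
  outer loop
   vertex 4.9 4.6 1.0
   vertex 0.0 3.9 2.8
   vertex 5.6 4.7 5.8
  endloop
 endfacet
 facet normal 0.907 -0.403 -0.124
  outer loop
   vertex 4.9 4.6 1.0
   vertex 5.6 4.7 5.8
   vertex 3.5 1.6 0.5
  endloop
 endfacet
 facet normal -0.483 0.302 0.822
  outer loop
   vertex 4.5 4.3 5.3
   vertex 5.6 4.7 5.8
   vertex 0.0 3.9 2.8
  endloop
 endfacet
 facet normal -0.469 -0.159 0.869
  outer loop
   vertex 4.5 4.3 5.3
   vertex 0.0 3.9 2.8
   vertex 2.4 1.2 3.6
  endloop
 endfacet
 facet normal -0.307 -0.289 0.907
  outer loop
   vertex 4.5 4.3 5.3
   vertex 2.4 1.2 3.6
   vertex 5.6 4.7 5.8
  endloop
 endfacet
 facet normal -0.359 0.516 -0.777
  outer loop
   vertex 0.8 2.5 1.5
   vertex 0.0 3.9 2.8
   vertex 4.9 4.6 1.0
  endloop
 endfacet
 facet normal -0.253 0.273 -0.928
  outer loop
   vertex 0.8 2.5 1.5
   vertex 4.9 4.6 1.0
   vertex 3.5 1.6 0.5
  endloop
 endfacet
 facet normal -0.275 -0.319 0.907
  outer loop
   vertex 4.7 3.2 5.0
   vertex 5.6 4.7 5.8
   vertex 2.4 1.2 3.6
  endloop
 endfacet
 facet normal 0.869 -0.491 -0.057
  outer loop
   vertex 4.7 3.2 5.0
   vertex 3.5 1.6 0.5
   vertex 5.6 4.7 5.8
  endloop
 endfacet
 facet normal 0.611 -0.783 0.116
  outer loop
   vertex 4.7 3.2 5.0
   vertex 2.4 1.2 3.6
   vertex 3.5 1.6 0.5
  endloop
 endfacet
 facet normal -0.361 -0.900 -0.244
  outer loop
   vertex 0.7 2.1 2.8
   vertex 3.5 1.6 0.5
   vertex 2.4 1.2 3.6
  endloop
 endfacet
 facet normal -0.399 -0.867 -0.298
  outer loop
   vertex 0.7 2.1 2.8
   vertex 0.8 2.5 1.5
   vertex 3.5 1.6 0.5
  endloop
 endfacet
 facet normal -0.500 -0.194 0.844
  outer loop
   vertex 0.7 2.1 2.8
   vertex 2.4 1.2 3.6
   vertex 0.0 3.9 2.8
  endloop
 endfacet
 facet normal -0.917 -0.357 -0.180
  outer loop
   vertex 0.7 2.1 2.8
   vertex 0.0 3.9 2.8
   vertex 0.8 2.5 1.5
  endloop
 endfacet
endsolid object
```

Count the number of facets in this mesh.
14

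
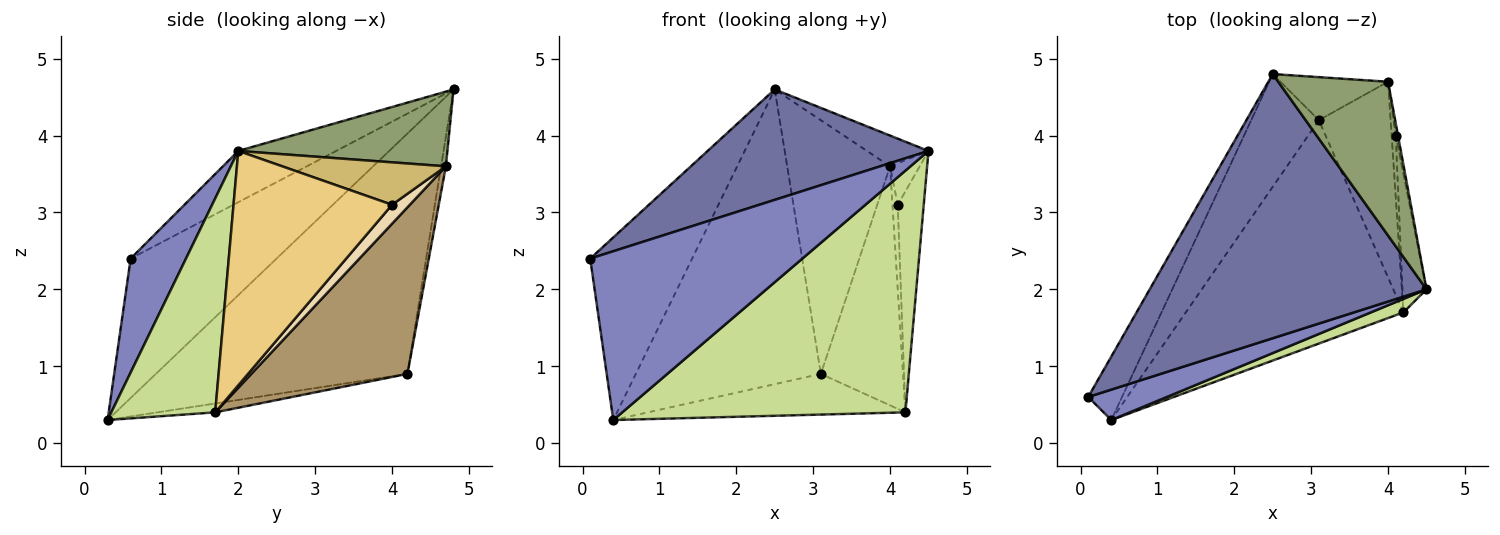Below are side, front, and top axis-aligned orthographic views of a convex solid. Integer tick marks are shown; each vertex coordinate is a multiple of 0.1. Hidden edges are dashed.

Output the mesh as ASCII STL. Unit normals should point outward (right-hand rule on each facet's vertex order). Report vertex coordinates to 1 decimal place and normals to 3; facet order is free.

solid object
 facet normal -0.168 -0.380 0.909
  outer loop
   vertex 2.5 4.8 4.6
   vertex 0.1 0.6 2.4
   vertex 4.5 2.0 3.8
  endloop
 endfacet
 facet normal 0.249 -0.953 0.172
  outer loop
   vertex 0.4 0.3 0.3
   vertex 4.5 2.0 3.8
   vertex 0.1 0.6 2.4
  endloop
 endfacet
 facet normal -0.804 0.562 -0.195
  outer loop
   vertex 0.4 0.3 0.3
   vertex 0.1 0.6 2.4
   vertex 2.5 4.8 4.6
  endloop
 endfacet
 facet normal -0.786 0.578 -0.221
  outer loop
   vertex 3.1 4.2 0.9
   vertex 0.4 0.3 0.3
   vertex 2.5 4.8 4.6
  endloop
 endfacet
 facet normal 0.555 0.163 0.816
  outer loop
   vertex 4.0 4.7 3.6
   vertex 2.5 4.8 4.6
   vertex 4.5 2.0 3.8
  endloop
 endfacet
 facet normal -0.046 0.985 -0.167
  outer loop
   vertex 4.0 4.7 3.6
   vertex 3.1 4.2 0.9
   vertex 2.5 4.8 4.6
  endloop
 endfacet
 facet normal 0.344 -0.938 0.052
  outer loop
   vertex 4.2 1.7 0.4
   vertex 4.5 2.0 3.8
   vertex 0.4 0.3 0.3
  endloop
 endfacet
 facet normal -0.040 0.179 -0.983
  outer loop
   vertex 4.2 1.7 0.4
   vertex 0.4 0.3 0.3
   vertex 3.1 4.2 0.9
  endloop
 endfacet
 facet normal 0.827 0.435 -0.356
  outer loop
   vertex 4.2 1.7 0.4
   vertex 3.1 4.2 0.9
   vertex 4.0 4.7 3.6
  endloop
 endfacet
 facet normal 0.983 0.178 -0.053
  outer loop
   vertex 4.1 4.0 3.1
   vertex 4.0 4.7 3.6
   vertex 4.5 2.0 3.8
  endloop
 endfacet
 facet normal 0.982 0.161 -0.101
  outer loop
   vertex 4.1 4.0 3.1
   vertex 4.5 2.0 3.8
   vertex 4.2 1.7 0.4
  endloop
 endfacet
 facet normal 0.939 0.279 -0.203
  outer loop
   vertex 4.1 4.0 3.1
   vertex 4.2 1.7 0.4
   vertex 4.0 4.7 3.6
  endloop
 endfacet
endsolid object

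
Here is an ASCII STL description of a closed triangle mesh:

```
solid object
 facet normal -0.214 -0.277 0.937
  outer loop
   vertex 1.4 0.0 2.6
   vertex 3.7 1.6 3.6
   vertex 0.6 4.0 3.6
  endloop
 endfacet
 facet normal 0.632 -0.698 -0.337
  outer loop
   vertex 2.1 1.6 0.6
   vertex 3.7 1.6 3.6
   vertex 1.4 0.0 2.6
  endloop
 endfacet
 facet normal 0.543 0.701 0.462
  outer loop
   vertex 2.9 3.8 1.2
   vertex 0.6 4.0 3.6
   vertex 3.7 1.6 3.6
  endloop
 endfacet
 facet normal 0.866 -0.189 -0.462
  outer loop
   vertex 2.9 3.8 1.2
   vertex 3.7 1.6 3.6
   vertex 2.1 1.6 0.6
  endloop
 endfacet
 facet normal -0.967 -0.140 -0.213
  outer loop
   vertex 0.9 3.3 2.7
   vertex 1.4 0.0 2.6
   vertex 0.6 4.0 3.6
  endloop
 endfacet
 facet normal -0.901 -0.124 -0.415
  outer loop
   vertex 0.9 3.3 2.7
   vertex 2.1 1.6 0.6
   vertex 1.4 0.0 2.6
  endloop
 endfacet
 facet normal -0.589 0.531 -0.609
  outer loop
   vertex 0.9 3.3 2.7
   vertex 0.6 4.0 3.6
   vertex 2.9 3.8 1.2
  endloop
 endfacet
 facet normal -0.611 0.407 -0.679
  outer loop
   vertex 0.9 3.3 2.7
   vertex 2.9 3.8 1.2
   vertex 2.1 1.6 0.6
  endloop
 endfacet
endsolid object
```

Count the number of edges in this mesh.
12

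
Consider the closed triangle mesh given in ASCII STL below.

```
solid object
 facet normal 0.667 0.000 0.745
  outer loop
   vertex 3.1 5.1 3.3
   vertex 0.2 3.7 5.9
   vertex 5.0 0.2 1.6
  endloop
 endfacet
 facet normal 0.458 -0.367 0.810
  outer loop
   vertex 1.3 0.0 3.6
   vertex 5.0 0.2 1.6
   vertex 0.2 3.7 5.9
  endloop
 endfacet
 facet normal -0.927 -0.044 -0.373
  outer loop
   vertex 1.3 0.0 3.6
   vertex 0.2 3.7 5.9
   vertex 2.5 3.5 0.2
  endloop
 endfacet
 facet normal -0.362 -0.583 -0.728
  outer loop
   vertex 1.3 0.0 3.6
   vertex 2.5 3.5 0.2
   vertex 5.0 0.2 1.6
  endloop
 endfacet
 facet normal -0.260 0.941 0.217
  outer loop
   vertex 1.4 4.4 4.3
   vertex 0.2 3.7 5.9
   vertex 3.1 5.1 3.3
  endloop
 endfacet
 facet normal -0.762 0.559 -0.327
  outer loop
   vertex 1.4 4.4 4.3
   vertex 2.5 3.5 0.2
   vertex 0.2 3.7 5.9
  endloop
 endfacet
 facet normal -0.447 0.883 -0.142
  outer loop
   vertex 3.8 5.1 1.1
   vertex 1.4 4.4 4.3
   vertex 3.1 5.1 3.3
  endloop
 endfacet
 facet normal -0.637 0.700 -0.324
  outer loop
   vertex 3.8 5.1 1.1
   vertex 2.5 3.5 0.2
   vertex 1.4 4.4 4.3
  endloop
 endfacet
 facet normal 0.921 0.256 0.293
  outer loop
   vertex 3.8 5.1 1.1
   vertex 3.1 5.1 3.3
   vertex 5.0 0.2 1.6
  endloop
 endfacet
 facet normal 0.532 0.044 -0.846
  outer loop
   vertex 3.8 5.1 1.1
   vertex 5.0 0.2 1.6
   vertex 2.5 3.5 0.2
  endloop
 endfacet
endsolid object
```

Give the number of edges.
15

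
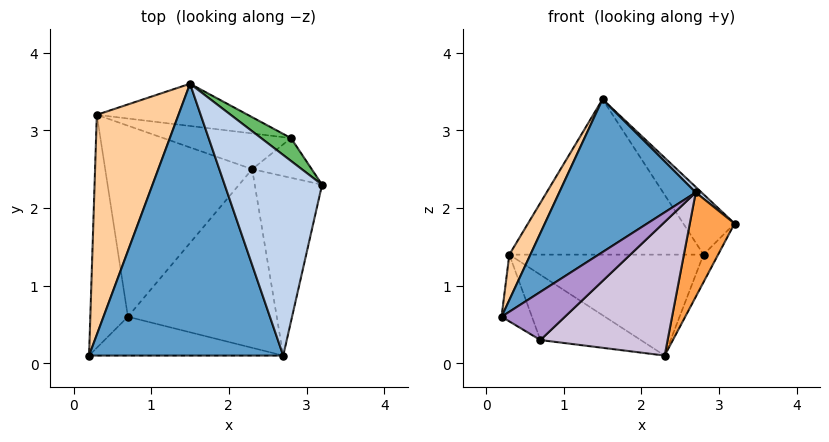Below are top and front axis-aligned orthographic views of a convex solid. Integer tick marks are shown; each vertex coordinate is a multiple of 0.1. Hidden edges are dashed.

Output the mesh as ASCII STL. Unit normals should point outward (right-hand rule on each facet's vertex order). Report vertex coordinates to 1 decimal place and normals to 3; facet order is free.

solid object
 facet normal -0.487 -0.428 0.761
  outer loop
   vertex 2.7 0.1 2.2
   vertex 1.5 3.6 3.4
   vertex 0.2 0.1 0.6
  endloop
 endfacet
 facet normal 0.677 -0.020 0.736
  outer loop
   vertex 2.7 0.1 2.2
   vertex 3.2 2.3 1.8
   vertex 1.5 3.6 3.4
  endloop
 endfacet
 facet normal 0.836 -0.276 -0.475
  outer loop
   vertex 2.3 2.5 0.1
   vertex 3.2 2.3 1.8
   vertex 2.7 0.1 2.2
  endloop
 endfacet
 facet normal -0.843 -0.109 0.527
  outer loop
   vertex 0.3 3.2 1.4
   vertex 0.2 0.1 0.6
   vertex 1.5 3.6 3.4
  endloop
 endfacet
 facet normal 0.724 0.645 0.244
  outer loop
   vertex 2.8 2.9 1.4
   vertex 1.5 3.6 3.4
   vertex 3.2 2.3 1.8
  endloop
 endfacet
 facet normal 0.859 0.292 -0.420
  outer loop
   vertex 2.8 2.9 1.4
   vertex 3.2 2.3 1.8
   vertex 2.3 2.5 0.1
  endloop
 endfacet
 facet normal 0.115 0.959 -0.261
  outer loop
   vertex 2.8 2.9 1.4
   vertex 0.3 3.2 1.4
   vertex 1.5 3.6 3.4
  endloop
 endfacet
 facet normal 0.112 0.937 -0.331
  outer loop
   vertex 2.8 2.9 1.4
   vertex 2.3 2.5 0.1
   vertex 0.3 3.2 1.4
  endloop
 endfacet
 facet normal 0.373 -0.722 -0.582
  outer loop
   vertex 0.7 0.6 0.3
   vertex 2.7 0.1 2.2
   vertex 0.2 0.1 0.6
  endloop
 endfacet
 facet normal 0.521 -0.511 -0.683
  outer loop
   vertex 0.7 0.6 0.3
   vertex 2.3 2.5 0.1
   vertex 2.7 0.1 2.2
  endloop
 endfacet
 facet normal -0.649 0.210 -0.732
  outer loop
   vertex 0.7 0.6 0.3
   vertex 0.2 0.1 0.6
   vertex 0.3 3.2 1.4
  endloop
 endfacet
 facet normal -0.449 0.289 -0.846
  outer loop
   vertex 0.7 0.6 0.3
   vertex 0.3 3.2 1.4
   vertex 2.3 2.5 0.1
  endloop
 endfacet
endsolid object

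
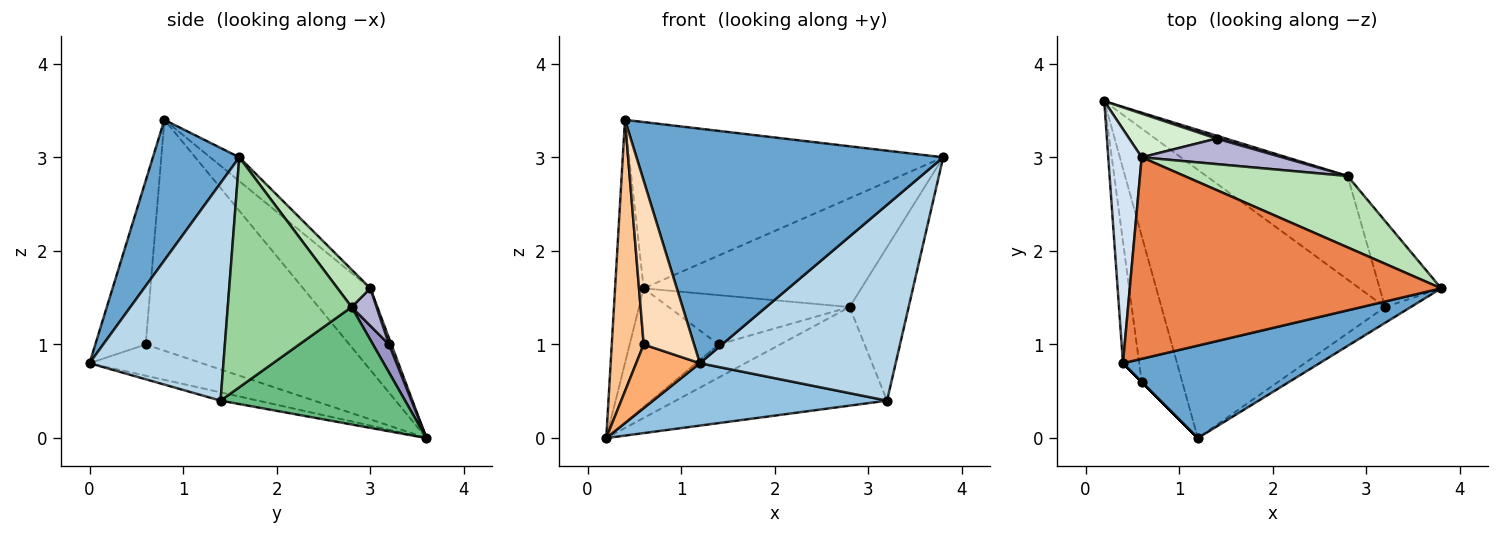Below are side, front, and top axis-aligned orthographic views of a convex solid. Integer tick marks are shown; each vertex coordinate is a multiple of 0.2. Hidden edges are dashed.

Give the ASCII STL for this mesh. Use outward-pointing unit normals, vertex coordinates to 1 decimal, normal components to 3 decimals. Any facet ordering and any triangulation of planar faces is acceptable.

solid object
 facet normal 0.253 -0.900 0.355
  outer loop
   vertex 0.4 0.8 3.4
   vertex 1.2 0.0 0.8
   vertex 3.8 1.6 3.0
  endloop
 endfacet
 facet normal -0.036 -0.226 -0.973
  outer loop
   vertex 3.2 1.4 0.4
   vertex 1.2 0.0 0.8
   vertex 0.2 3.6 0.0
  endloop
 endfacet
 facet normal 0.563 -0.824 -0.067
  outer loop
   vertex 3.2 1.4 0.4
   vertex 3.8 1.6 3.0
   vertex 1.2 0.0 0.8
  endloop
 endfacet
 facet normal -0.861 0.367 0.353
  outer loop
   vertex 0.6 3.0 1.6
   vertex 0.2 3.6 0.0
   vertex 0.4 0.8 3.4
  endloop
 endfacet
 facet normal -0.059 0.635 0.770
  outer loop
   vertex 0.6 3.0 1.6
   vertex 0.4 0.8 3.4
   vertex 3.8 1.6 3.0
  endloop
 endfacet
 facet normal -0.576 -0.327 -0.749
  outer loop
   vertex 0.6 0.6 1.0
   vertex 0.2 3.6 0.0
   vertex 1.2 0.0 0.8
  endloop
 endfacet
 facet normal -0.986 -0.154 -0.069
  outer loop
   vertex 0.6 0.6 1.0
   vertex 0.4 0.8 3.4
   vertex 0.2 3.6 0.0
  endloop
 endfacet
 facet normal -0.707 -0.707 0.000
  outer loop
   vertex 0.6 0.6 1.0
   vertex 1.2 0.0 0.8
   vertex 0.4 0.8 3.4
  endloop
 endfacet
 facet normal 0.516 0.591 -0.621
  outer loop
   vertex 2.8 2.8 1.4
   vertex 3.2 1.4 0.4
   vertex 0.2 3.6 0.0
  endloop
 endfacet
 facet normal 0.877 0.418 -0.235
  outer loop
   vertex 2.8 2.8 1.4
   vertex 3.8 1.6 3.0
   vertex 3.2 1.4 0.4
  endloop
 endfacet
 facet normal 0.125 0.830 0.544
  outer loop
   vertex 2.8 2.8 1.4
   vertex 0.6 3.0 1.6
   vertex 3.8 1.6 3.0
  endloop
 endfacet
 facet normal 0.025 0.938 0.346
  outer loop
   vertex 1.4 3.2 1.0
   vertex 0.2 3.6 0.0
   vertex 0.6 3.0 1.6
  endloop
 endfacet
 facet normal 0.252 0.964 0.084
  outer loop
   vertex 1.4 3.2 1.0
   vertex 2.8 2.8 1.4
   vertex 0.2 3.6 0.0
  endloop
 endfacet
 facet normal 0.122 0.882 0.456
  outer loop
   vertex 1.4 3.2 1.0
   vertex 0.6 3.0 1.6
   vertex 2.8 2.8 1.4
  endloop
 endfacet
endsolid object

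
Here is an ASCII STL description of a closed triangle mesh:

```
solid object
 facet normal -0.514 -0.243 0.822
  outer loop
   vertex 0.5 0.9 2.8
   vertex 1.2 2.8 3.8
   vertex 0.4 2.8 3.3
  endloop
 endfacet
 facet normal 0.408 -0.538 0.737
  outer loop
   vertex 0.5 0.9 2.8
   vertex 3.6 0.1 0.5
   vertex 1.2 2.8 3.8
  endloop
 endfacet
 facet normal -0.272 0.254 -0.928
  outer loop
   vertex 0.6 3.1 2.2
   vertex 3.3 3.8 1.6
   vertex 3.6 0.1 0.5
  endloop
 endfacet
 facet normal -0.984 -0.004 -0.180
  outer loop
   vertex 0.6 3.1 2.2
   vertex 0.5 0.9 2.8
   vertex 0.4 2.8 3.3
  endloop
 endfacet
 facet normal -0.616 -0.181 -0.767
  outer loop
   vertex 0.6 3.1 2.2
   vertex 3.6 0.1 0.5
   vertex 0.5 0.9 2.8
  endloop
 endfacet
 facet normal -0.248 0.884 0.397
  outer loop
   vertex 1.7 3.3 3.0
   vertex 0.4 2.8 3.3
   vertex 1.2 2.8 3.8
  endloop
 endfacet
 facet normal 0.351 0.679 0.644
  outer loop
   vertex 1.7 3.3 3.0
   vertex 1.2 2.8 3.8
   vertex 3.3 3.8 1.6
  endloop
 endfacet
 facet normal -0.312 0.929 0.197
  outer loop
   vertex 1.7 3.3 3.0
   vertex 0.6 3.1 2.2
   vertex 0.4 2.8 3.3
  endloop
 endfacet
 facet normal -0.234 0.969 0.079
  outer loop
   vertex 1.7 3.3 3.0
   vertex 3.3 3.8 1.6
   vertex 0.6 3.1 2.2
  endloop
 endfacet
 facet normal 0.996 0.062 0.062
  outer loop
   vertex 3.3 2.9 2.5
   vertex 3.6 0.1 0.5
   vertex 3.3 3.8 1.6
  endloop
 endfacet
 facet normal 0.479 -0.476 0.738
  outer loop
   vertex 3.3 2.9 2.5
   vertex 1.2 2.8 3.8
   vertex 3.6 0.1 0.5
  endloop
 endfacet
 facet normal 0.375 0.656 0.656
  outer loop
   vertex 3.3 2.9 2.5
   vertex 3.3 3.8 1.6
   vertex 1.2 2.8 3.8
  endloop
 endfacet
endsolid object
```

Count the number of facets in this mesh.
12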